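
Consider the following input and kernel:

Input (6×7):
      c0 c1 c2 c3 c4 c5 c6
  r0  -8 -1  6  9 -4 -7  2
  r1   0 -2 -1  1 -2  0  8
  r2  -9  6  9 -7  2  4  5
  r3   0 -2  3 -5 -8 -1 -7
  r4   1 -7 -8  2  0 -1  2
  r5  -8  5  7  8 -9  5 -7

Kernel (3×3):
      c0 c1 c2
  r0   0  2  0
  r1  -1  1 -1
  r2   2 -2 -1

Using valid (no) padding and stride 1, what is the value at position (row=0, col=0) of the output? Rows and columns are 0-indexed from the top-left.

The receptive field on the input at this output position is [-8 -1 6 / 0 -2 -1 / -9 6 9]. Elementwise product with the kernel and sum: -1·2 + 0·-1 + -2·1 + -1·-1 + -9·2 + 6·-2 + 9·-1.

-42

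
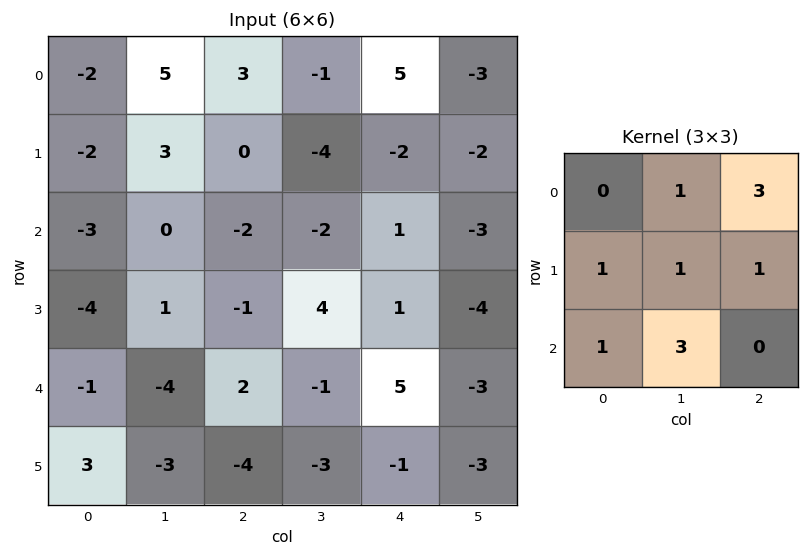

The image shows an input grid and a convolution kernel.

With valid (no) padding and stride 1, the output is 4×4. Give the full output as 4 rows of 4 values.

Output[0,0]: The receptive field on the input at this output position is [-2 5 3 / -2 3 0 / -3 0 -2]. Elementwise product with the kernel and sum: 5·1 + 3·3 + -2·1 + 3·1 + 0·1 + -3·1 + 0·3.
Output[0,1]: The receptive field on the input at this output position is [5 3 -1 / 3 0 -4 / 0 -2 -2]. Elementwise product with the kernel and sum: 3·1 + -1·3 + 3·1 + 0·1 + -4·1 + 0·1 + -2·3.

12 -7 0 -11
-3 -18 -2 -5
-23 -2 4 7
-11 -7 0 -16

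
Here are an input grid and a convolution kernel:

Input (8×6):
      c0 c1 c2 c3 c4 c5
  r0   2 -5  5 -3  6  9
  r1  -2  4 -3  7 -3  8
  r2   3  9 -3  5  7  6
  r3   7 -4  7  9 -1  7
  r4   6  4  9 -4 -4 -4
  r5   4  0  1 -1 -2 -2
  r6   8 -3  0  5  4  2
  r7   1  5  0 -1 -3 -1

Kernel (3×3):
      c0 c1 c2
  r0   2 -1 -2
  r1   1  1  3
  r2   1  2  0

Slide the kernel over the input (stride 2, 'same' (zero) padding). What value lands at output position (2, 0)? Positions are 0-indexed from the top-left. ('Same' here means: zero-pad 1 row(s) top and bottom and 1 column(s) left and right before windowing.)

The receptive field on the zero-padded input at this output position is [0 7 -4 / 0 6 4 / 0 4 0]. Elementwise product with the kernel and sum: 0·2 + 7·-1 + -4·-2 + 0·1 + 6·1 + 4·3 + 0·1 + 4·2.

27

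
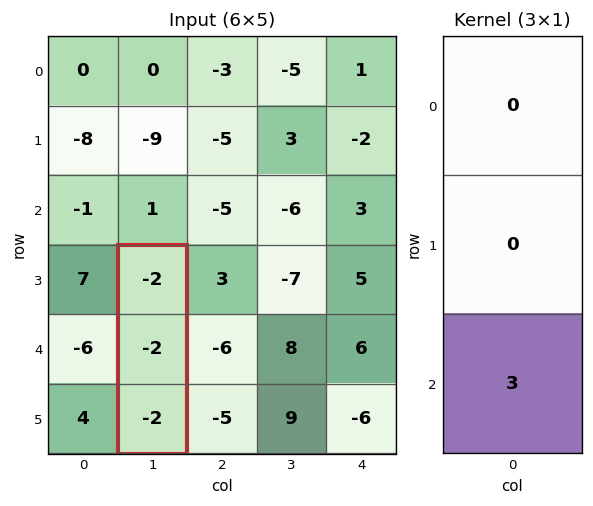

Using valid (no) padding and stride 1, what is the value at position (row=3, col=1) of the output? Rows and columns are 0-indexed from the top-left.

The receptive field on the input at this output position is [-2 / -2 / -2]. Elementwise product with the kernel and sum: -2·3.

-6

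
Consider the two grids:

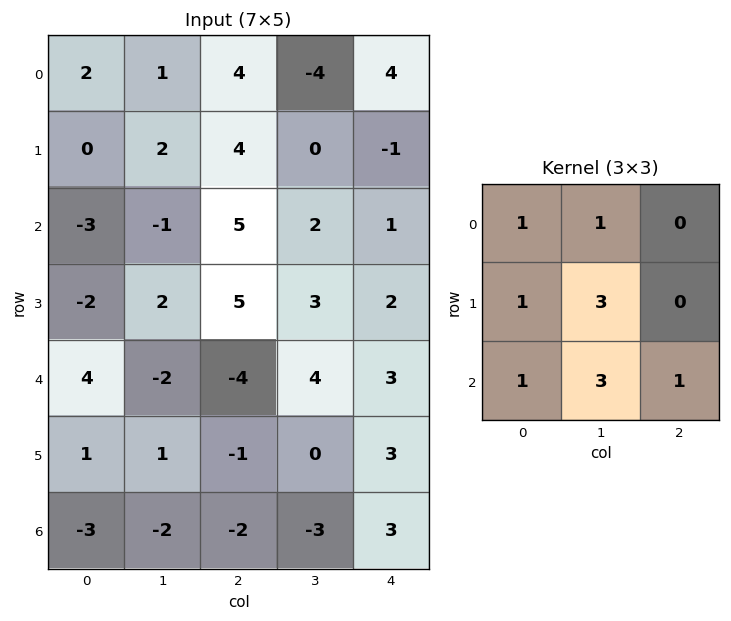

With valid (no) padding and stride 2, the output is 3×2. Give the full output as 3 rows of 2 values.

8 16
-6 32
-5 -9

Output[0,0]: The receptive field on the input at this output position is [2 1 4 / 0 2 4 / -3 -1 5]. Elementwise product with the kernel and sum: 2·1 + 1·1 + 0·1 + 2·3 + -3·1 + -1·3 + 5·1.
Output[0,1]: The receptive field on the input at this output position is [4 -4 4 / 4 0 -1 / 5 2 1]. Elementwise product with the kernel and sum: 4·1 + -4·1 + 4·1 + 0·3 + 5·1 + 2·3 + 1·1.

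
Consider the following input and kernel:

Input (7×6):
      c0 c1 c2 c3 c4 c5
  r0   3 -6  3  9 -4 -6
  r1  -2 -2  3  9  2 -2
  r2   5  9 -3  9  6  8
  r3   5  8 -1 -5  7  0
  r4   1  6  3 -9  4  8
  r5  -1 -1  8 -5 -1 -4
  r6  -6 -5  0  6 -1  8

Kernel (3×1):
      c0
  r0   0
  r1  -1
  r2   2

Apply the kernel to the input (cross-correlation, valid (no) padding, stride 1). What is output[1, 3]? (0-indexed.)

The receptive field on the input at this output position is [9 / 9 / -5]. Elementwise product with the kernel and sum: 9·-1 + -5·2.

-19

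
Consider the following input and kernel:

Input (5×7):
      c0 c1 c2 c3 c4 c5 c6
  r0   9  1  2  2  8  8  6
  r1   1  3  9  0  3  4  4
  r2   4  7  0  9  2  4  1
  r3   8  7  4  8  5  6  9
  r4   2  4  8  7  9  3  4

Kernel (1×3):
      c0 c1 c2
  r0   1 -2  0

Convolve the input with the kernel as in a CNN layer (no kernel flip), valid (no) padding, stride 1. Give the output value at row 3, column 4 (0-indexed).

-7

The receptive field on the input at this output position is [5 6 9]. Elementwise product with the kernel and sum: 5·1 + 6·-2.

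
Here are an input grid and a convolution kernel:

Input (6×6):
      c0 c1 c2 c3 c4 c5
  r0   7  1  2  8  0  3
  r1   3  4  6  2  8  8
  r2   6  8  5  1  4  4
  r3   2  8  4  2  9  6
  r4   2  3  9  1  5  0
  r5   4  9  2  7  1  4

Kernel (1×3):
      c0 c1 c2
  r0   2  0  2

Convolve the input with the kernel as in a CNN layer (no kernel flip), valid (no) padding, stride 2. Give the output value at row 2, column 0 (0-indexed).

22

The receptive field on the input at this output position is [2 3 9]. Elementwise product with the kernel and sum: 2·2 + 9·2.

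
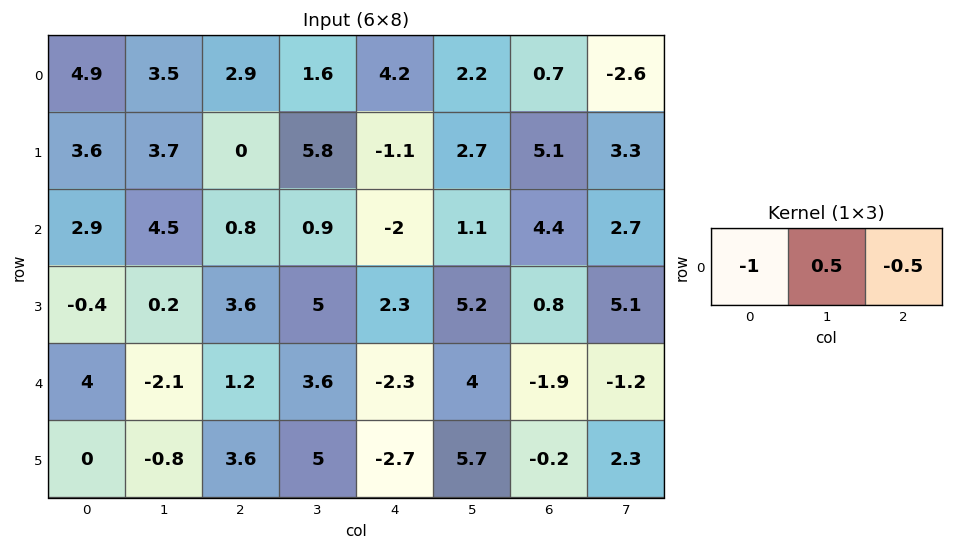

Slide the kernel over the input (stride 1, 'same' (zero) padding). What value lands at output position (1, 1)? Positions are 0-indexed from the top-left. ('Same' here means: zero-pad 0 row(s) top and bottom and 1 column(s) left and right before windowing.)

-1.75

The receptive field on the zero-padded input at this output position is [3.6 3.7 0]. Elementwise product with the kernel and sum: 3.6·-1 + 3.7·0.5 + 0·-0.5.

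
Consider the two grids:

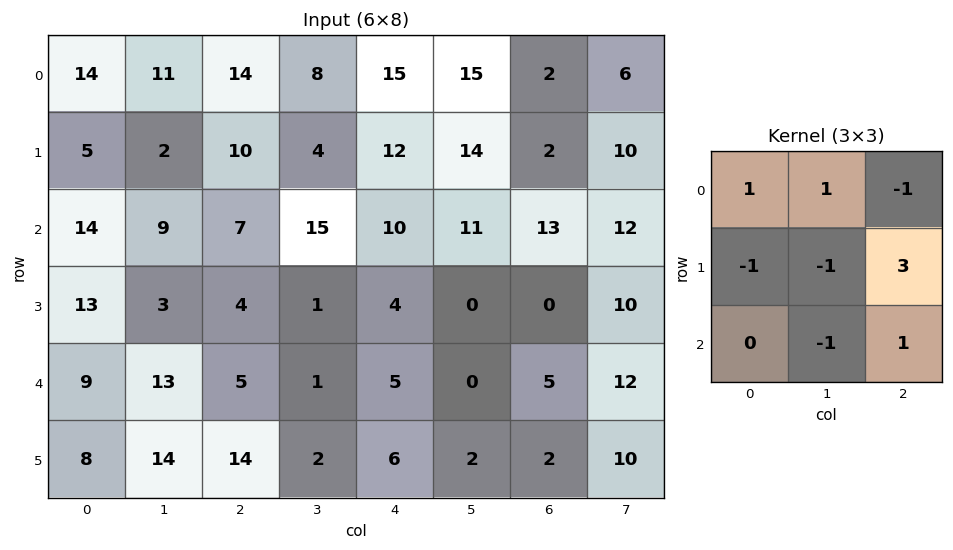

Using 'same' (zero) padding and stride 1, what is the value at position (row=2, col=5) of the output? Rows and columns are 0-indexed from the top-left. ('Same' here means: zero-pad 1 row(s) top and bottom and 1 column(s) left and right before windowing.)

The receptive field on the zero-padded input at this output position is [12 14 2 / 10 11 13 / 4 0 0]. Elementwise product with the kernel and sum: 12·1 + 14·1 + 2·-1 + 10·-1 + 11·-1 + 13·3 + 0·-1 + 0·1.

42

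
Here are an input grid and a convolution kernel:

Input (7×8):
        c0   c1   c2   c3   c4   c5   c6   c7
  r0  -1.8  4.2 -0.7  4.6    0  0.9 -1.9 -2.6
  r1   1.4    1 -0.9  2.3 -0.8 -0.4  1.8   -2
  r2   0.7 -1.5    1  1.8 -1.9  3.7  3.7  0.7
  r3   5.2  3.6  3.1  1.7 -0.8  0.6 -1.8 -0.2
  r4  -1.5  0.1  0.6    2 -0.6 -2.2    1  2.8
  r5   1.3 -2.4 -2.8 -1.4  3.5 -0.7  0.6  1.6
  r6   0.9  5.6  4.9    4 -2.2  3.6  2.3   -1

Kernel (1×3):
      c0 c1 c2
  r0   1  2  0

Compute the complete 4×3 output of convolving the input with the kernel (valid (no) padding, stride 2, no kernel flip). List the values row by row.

6.6 8.5 1.8
-2.3 4.6 5.5
-1.3 4.6 -5
12.1 12.9 5

Output[0,0]: The receptive field on the input at this output position is [-1.8 4.2 -0.7]. Elementwise product with the kernel and sum: -1.8·1 + 4.2·2.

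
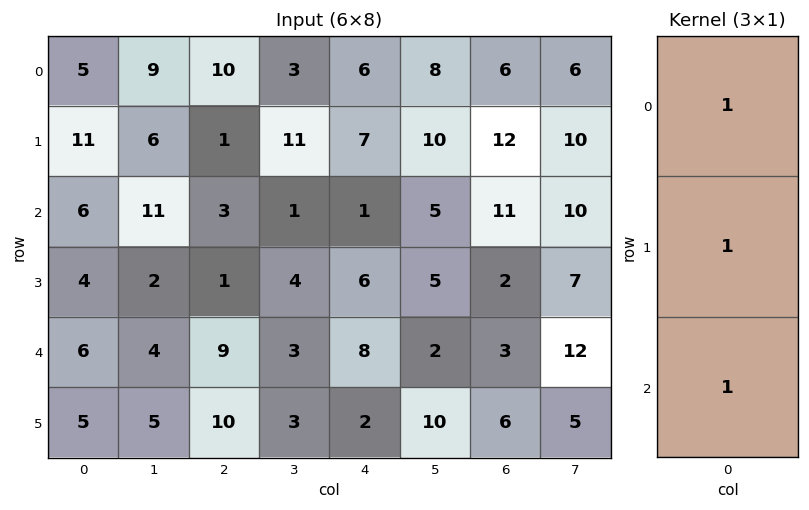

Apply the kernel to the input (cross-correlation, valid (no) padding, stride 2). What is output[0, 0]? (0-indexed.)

The receptive field on the input at this output position is [5 / 11 / 6]. Elementwise product with the kernel and sum: 5·1 + 11·1 + 6·1.

22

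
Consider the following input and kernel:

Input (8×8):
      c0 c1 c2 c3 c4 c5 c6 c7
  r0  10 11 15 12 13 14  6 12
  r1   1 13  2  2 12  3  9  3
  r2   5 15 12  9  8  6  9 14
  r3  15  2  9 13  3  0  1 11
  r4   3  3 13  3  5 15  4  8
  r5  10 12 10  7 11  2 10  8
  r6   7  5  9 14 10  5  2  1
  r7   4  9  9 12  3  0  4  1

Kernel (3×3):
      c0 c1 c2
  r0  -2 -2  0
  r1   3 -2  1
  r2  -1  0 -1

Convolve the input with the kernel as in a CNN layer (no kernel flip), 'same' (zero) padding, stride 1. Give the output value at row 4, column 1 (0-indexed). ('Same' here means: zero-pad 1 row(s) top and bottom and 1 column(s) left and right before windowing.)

The receptive field on the zero-padded input at this output position is [15 2 9 / 3 3 13 / 10 12 10]. Elementwise product with the kernel and sum: 15·-2 + 2·-2 + 3·3 + 3·-2 + 13·1 + 10·-1 + 10·-1.

-38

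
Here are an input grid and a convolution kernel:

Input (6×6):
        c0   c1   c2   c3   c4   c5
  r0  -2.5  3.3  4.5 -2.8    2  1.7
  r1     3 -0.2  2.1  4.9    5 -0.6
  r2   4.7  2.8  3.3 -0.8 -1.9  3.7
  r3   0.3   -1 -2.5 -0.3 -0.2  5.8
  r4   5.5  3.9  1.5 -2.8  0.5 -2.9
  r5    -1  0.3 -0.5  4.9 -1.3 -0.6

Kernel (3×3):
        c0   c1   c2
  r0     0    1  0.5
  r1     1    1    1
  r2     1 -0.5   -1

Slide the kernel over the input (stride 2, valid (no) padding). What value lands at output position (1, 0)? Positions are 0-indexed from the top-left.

3.3

The receptive field on the input at this output position is [4.7 2.8 3.3 / 0.3 -1 -2.5 / 5.5 3.9 1.5]. Elementwise product with the kernel and sum: 2.8·1 + 3.3·0.5 + 0.3·1 + -1·1 + -2.5·1 + 5.5·1 + 3.9·-0.5 + 1.5·-1.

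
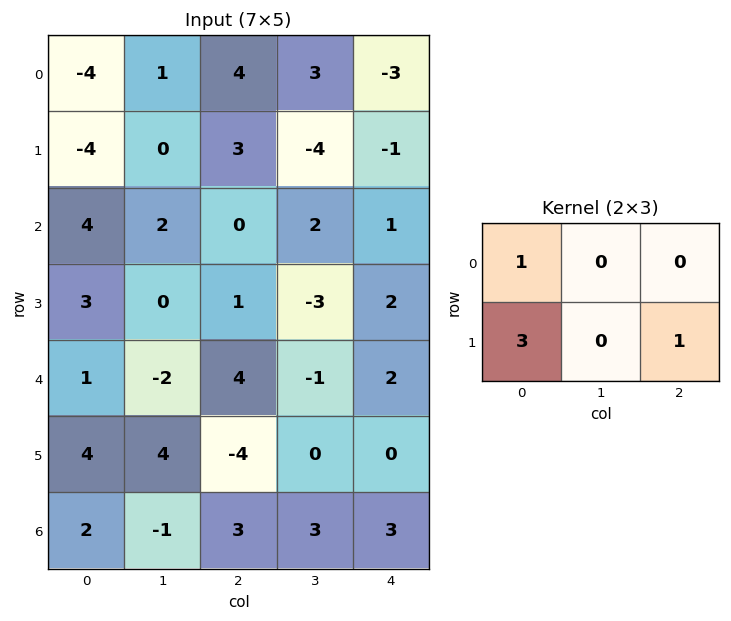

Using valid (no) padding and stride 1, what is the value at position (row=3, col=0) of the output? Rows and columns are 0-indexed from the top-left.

10

The receptive field on the input at this output position is [3 0 1 / 1 -2 4]. Elementwise product with the kernel and sum: 3·1 + 1·3 + 4·1.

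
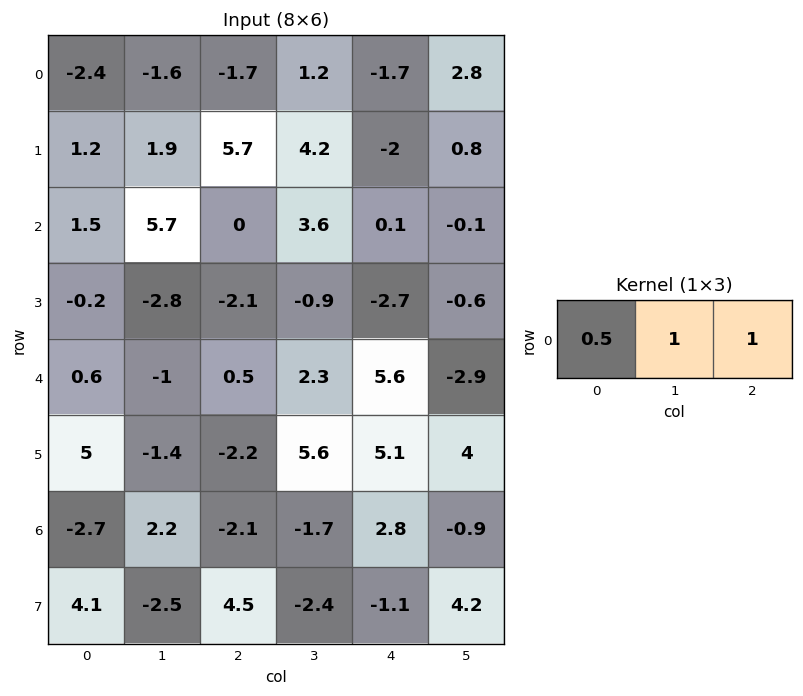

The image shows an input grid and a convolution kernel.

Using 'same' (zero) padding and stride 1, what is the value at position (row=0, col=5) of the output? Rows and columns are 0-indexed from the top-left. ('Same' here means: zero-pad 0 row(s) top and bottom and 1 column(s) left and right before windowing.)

The receptive field on the zero-padded input at this output position is [-1.7 2.8 0]. Elementwise product with the kernel and sum: -1.7·0.5 + 2.8·1 + 0·1.

1.95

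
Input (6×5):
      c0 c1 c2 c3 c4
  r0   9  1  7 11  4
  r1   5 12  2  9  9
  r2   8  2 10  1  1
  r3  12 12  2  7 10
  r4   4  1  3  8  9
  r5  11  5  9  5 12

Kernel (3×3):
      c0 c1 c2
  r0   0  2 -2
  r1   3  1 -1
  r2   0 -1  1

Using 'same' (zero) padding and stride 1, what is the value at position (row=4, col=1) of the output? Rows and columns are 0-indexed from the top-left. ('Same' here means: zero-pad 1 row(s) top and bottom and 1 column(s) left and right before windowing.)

The receptive field on the zero-padded input at this output position is [12 12 2 / 4 1 3 / 11 5 9]. Elementwise product with the kernel and sum: 12·2 + 2·-2 + 4·3 + 1·1 + 3·-1 + 5·-1 + 9·1.

34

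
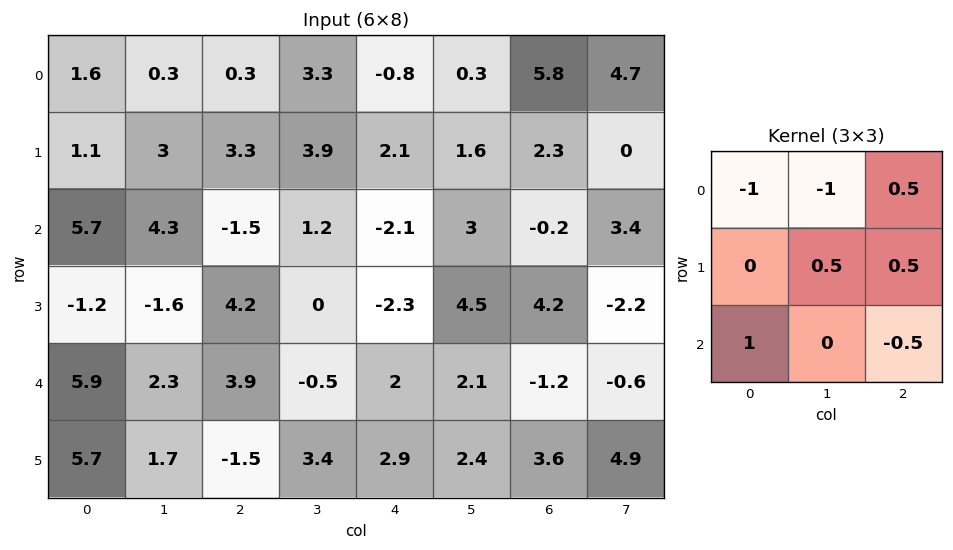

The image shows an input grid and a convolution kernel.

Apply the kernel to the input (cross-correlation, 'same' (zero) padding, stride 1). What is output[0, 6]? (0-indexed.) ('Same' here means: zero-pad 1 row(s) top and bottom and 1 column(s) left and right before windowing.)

6.85

The receptive field on the zero-padded input at this output position is [0 0 0 / 0.3 5.8 4.7 / 1.6 2.3 0]. Elementwise product with the kernel and sum: 0·-1 + 0·-1 + 0·0.5 + 5.8·0.5 + 4.7·0.5 + 1.6·1 + 0·-0.5.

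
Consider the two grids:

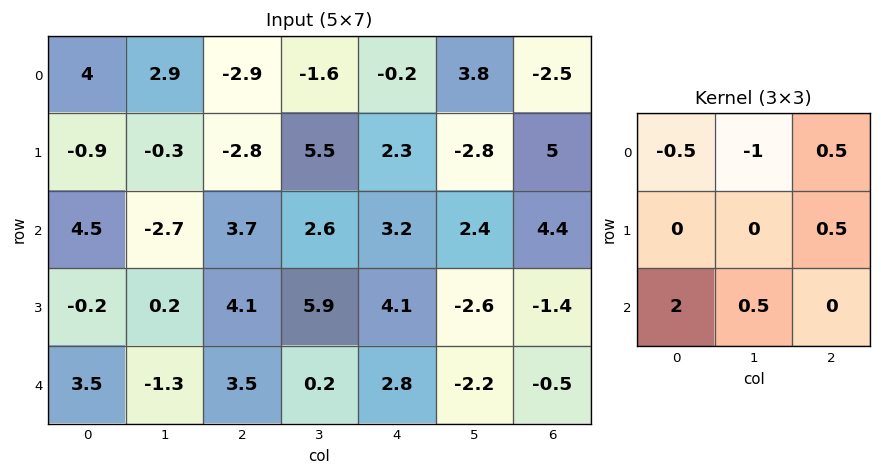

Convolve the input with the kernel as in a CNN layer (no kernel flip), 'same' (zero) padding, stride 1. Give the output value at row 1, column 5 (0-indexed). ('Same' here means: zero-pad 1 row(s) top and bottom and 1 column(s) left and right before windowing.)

5.15

The receptive field on the zero-padded input at this output position is [-0.2 3.8 -2.5 / 2.3 -2.8 5 / 3.2 2.4 4.4]. Elementwise product with the kernel and sum: -0.2·-0.5 + 3.8·-1 + -2.5·0.5 + 5·0.5 + 3.2·2 + 2.4·0.5.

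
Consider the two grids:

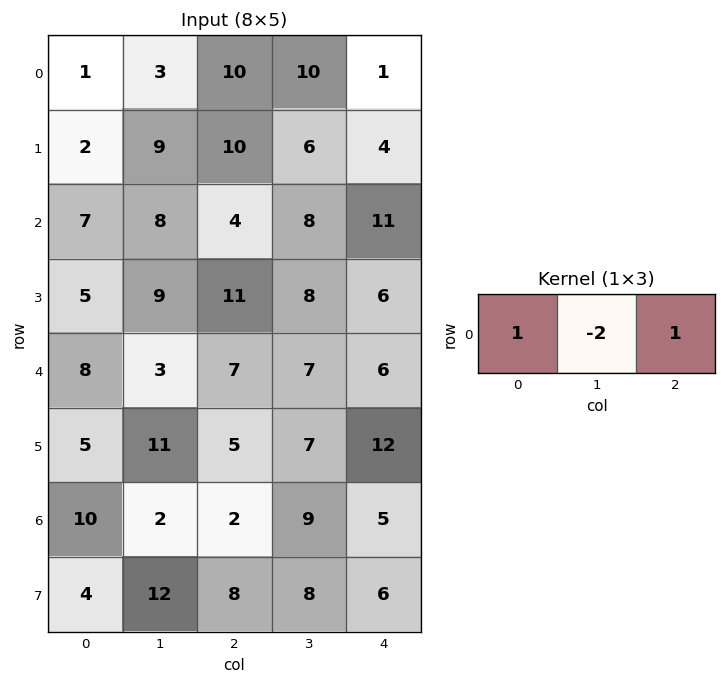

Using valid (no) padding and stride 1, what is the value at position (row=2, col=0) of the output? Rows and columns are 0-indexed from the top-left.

The receptive field on the input at this output position is [7 8 4]. Elementwise product with the kernel and sum: 7·1 + 8·-2 + 4·1.

-5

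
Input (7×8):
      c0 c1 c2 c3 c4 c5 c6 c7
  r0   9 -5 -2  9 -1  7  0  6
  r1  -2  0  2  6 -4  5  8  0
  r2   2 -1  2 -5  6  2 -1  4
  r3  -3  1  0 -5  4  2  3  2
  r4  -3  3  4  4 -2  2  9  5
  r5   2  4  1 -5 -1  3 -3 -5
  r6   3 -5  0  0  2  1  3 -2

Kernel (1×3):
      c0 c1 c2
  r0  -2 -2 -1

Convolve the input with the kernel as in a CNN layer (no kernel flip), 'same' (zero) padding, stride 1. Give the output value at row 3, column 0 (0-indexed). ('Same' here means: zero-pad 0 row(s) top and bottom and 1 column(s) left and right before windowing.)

5

The receptive field on the zero-padded input at this output position is [0 -3 1]. Elementwise product with the kernel and sum: 0·-2 + -3·-2 + 1·-1.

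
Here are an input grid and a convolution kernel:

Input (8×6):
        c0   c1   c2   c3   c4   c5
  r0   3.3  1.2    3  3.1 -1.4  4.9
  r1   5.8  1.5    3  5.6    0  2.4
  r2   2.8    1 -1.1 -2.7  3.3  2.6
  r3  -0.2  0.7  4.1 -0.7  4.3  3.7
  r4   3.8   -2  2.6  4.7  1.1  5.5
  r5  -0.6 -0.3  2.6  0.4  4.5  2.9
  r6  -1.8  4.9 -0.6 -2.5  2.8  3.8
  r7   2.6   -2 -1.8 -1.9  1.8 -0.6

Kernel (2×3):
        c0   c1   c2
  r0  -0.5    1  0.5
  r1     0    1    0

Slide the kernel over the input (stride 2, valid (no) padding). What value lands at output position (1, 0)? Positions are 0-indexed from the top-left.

-0.25

The receptive field on the input at this output position is [2.8 1 -1.1 / -0.2 0.7 4.1]. Elementwise product with the kernel and sum: 2.8·-0.5 + 1·1 + -1.1·0.5 + 0.7·1.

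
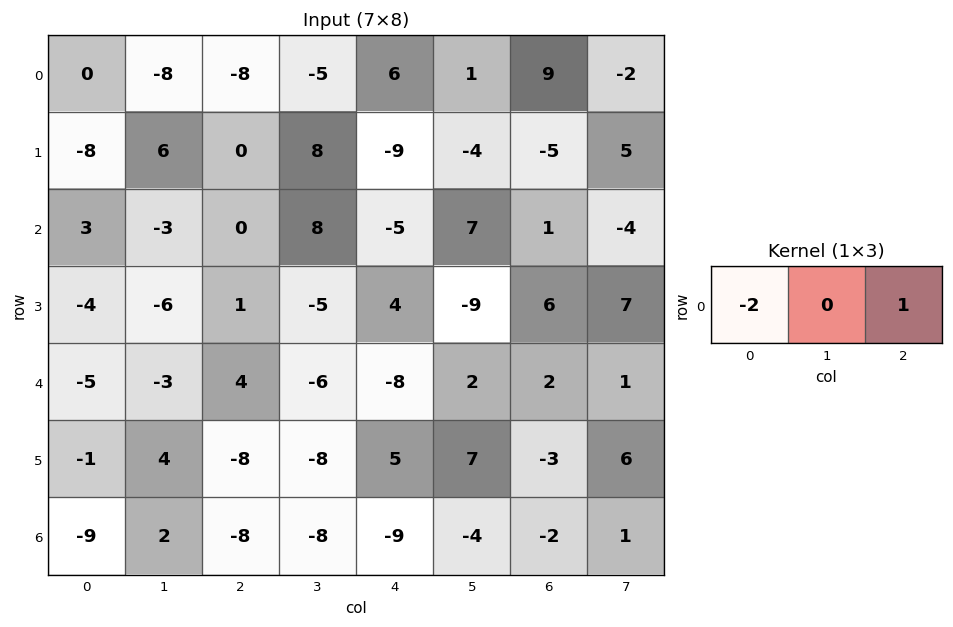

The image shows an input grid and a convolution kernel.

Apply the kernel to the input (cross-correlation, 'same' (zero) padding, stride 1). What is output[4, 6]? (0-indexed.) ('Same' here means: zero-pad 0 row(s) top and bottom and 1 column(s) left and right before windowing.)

The receptive field on the zero-padded input at this output position is [2 2 1]. Elementwise product with the kernel and sum: 2·-2 + 1·1.

-3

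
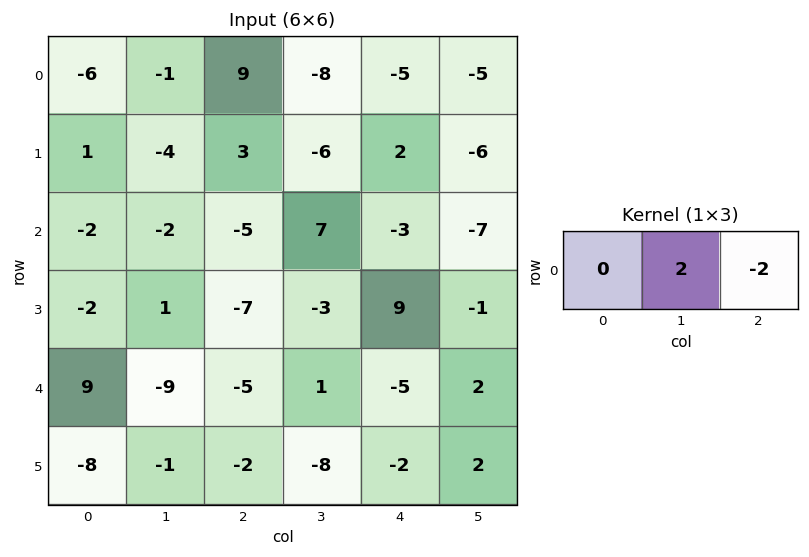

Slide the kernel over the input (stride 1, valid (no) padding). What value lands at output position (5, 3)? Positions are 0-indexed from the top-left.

The receptive field on the input at this output position is [-8 -2 2]. Elementwise product with the kernel and sum: -2·2 + 2·-2.

-8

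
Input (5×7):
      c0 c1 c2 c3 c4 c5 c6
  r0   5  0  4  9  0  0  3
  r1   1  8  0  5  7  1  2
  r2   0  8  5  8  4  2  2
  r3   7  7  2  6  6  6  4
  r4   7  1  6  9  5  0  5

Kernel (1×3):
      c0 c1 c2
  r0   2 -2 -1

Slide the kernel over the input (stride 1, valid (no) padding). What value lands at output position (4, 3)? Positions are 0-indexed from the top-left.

8

The receptive field on the input at this output position is [9 5 0]. Elementwise product with the kernel and sum: 9·2 + 5·-2 + 0·-1.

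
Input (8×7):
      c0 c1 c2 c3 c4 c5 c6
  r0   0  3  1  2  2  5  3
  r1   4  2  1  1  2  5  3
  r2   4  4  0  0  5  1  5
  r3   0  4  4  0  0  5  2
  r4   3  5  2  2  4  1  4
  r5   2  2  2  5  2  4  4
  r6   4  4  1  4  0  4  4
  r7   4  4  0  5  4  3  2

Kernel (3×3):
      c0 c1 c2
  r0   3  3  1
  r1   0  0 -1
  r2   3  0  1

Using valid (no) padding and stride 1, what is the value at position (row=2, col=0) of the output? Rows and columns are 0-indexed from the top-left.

31

The receptive field on the input at this output position is [4 4 0 / 0 4 4 / 3 5 2]. Elementwise product with the kernel and sum: 4·3 + 4·3 + 0·1 + 4·-1 + 3·3 + 2·1.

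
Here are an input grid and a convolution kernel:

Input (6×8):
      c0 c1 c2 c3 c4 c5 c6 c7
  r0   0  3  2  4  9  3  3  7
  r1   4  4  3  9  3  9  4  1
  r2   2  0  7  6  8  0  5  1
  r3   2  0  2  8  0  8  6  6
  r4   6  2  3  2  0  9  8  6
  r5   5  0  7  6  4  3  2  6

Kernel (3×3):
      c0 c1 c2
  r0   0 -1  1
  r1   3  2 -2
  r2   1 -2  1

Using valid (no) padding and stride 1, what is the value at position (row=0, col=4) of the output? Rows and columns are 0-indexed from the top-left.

32

The receptive field on the input at this output position is [9 3 3 / 3 9 4 / 8 0 5]. Elementwise product with the kernel and sum: 3·-1 + 3·1 + 3·3 + 9·2 + 4·-2 + 8·1 + 0·-2 + 5·1.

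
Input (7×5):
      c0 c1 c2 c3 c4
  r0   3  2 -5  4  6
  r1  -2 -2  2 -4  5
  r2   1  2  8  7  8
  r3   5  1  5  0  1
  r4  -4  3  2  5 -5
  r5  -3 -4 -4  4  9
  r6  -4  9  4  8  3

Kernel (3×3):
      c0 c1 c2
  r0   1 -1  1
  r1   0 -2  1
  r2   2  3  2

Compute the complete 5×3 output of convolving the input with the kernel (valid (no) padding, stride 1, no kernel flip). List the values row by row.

Output[0,0]: The receptive field on the input at this output position is [3 2 -5 / -2 -2 2 / 1 2 8]. Elementwise product with the kernel and sum: 3·1 + 2·-1 + -5·1 + -2·-2 + 2·1 + 1·2 + 2·3 + 8·2.
Output[0,1]: The receptive field on the input at this output position is [2 -5 4 / -2 2 -4 / 2 8 7]. Elementwise product with the kernel and sum: 2·1 + -5·-1 + 4·1 + 2·-2 + -4·1 + 2·2 + 8·3 + 7·2.

26 45 63
29 0 17
15 13 19
-21 -15 13
26 64 31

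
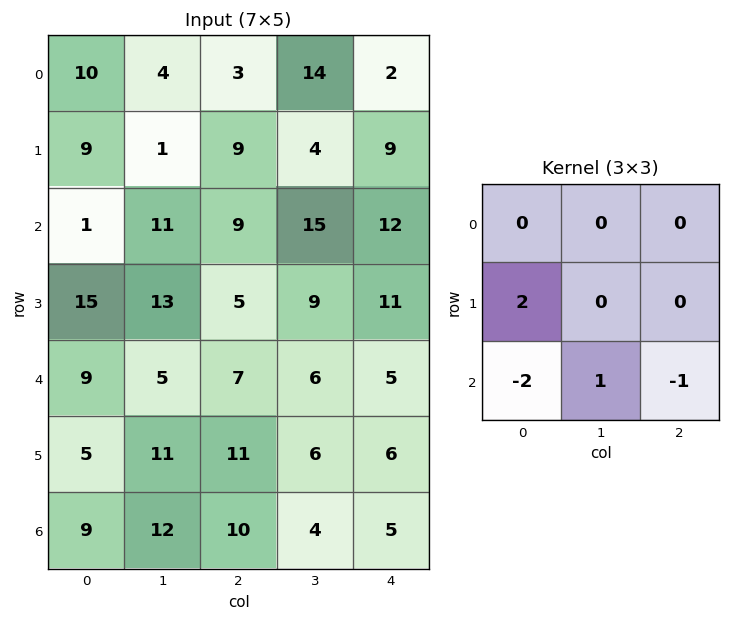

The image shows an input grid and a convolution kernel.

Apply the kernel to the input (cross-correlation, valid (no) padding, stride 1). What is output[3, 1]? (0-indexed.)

The receptive field on the input at this output position is [13 5 9 / 5 7 6 / 11 11 6]. Elementwise product with the kernel and sum: 5·2 + 11·-2 + 11·1 + 6·-1.

-7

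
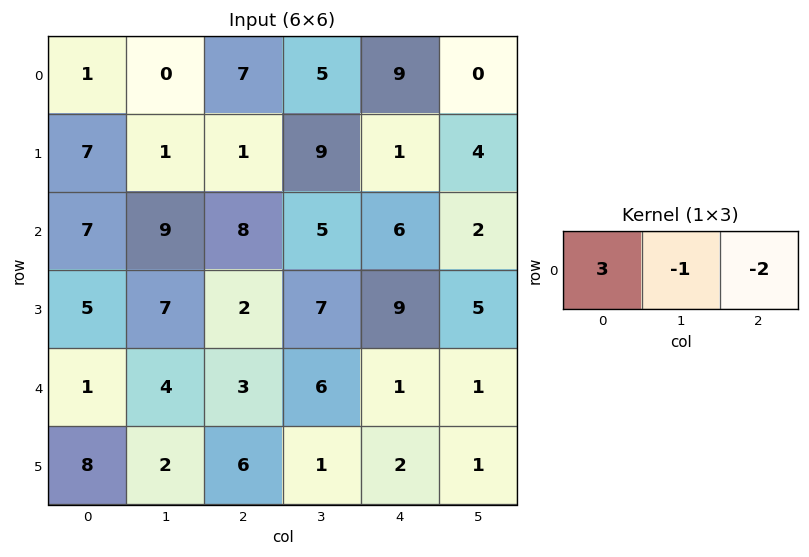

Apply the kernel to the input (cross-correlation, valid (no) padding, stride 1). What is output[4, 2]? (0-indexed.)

1

The receptive field on the input at this output position is [3 6 1]. Elementwise product with the kernel and sum: 3·3 + 6·-1 + 1·-2.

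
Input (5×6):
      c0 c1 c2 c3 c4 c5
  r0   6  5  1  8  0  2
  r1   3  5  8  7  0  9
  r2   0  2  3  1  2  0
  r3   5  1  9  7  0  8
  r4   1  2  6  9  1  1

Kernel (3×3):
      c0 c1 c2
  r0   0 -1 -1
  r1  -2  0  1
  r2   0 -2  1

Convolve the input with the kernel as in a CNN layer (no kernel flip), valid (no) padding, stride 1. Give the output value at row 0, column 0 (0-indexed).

-5

The receptive field on the input at this output position is [6 5 1 / 3 5 8 / 0 2 3]. Elementwise product with the kernel and sum: 5·-1 + 1·-1 + 3·-2 + 8·1 + 2·-2 + 3·1.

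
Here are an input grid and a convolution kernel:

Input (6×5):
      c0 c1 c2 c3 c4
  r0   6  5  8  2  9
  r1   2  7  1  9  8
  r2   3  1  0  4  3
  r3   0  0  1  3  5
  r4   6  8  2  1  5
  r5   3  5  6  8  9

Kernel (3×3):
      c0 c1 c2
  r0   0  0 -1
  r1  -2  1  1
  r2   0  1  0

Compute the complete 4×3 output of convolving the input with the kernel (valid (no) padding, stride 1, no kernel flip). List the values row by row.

-3 -6 10
-6 -6 2
9 2 4
2 -10 5

Output[0,0]: The receptive field on the input at this output position is [6 5 8 / 2 7 1 / 3 1 0]. Elementwise product with the kernel and sum: 8·-1 + 2·-2 + 7·1 + 1·1 + 1·1.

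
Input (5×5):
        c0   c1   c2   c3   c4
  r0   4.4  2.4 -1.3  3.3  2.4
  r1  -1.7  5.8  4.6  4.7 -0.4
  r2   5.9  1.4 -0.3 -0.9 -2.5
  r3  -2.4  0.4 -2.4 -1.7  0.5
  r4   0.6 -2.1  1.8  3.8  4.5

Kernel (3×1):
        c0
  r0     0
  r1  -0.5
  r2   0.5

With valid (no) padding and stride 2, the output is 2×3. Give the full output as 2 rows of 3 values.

3.8 -2.45 -1.05
1.5 2.1 2

Output[0,0]: The receptive field on the input at this output position is [4.4 / -1.7 / 5.9]. Elementwise product with the kernel and sum: -1.7·-0.5 + 5.9·0.5.
Output[0,1]: The receptive field on the input at this output position is [-1.3 / 4.6 / -0.3]. Elementwise product with the kernel and sum: 4.6·-0.5 + -0.3·0.5.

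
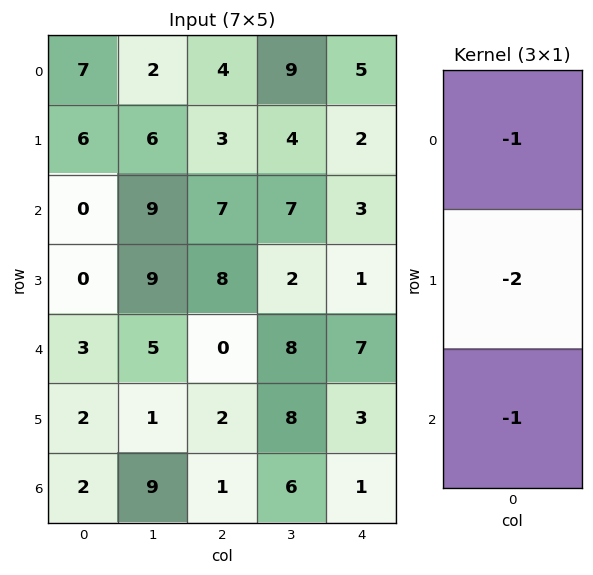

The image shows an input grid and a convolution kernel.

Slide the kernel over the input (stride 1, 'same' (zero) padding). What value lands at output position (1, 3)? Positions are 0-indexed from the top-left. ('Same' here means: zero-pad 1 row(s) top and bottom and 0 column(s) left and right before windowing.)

The receptive field on the zero-padded input at this output position is [9 / 4 / 7]. Elementwise product with the kernel and sum: 9·-1 + 4·-2 + 7·-1.

-24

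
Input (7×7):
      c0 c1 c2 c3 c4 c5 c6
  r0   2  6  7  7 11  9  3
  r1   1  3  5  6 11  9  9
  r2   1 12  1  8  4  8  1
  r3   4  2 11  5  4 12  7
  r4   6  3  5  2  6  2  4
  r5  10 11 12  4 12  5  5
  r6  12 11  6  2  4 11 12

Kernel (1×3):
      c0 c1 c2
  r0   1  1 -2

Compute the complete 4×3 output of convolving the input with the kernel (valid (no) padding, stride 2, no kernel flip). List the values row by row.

-6 -8 14
11 1 10
-1 -5 0
11 0 -9

Output[0,0]: The receptive field on the input at this output position is [2 6 7]. Elementwise product with the kernel and sum: 2·1 + 6·1 + 7·-2.
Output[0,1]: The receptive field on the input at this output position is [7 7 11]. Elementwise product with the kernel and sum: 7·1 + 7·1 + 11·-2.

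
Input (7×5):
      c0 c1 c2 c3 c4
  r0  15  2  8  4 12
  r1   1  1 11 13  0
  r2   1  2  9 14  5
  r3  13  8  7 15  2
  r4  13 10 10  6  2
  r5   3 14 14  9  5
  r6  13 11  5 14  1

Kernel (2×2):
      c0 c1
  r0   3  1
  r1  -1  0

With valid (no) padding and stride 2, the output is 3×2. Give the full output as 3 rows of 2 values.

46 17
-8 34
46 22

Output[0,0]: The receptive field on the input at this output position is [15 2 / 1 1]. Elementwise product with the kernel and sum: 15·3 + 2·1 + 1·-1.
Output[0,1]: The receptive field on the input at this output position is [8 4 / 11 13]. Elementwise product with the kernel and sum: 8·3 + 4·1 + 11·-1.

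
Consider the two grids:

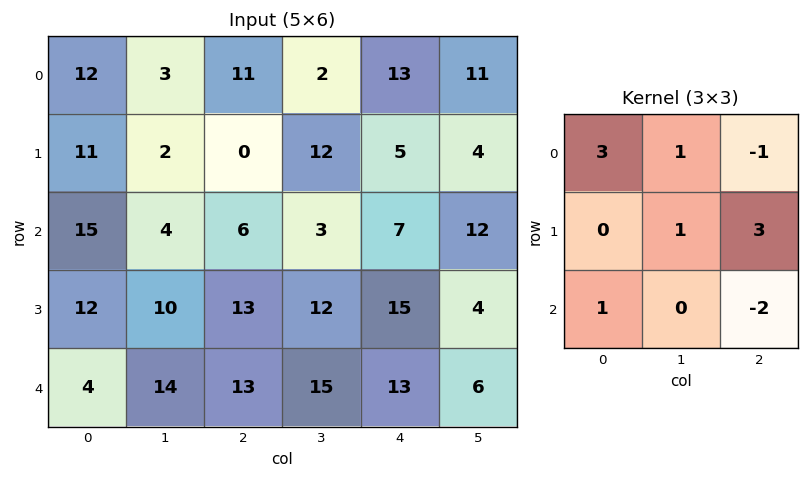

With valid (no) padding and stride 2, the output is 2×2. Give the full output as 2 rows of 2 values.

Output[0,0]: The receptive field on the input at this output position is [12 3 11 / 11 2 0 / 15 4 6]. Elementwise product with the kernel and sum: 12·3 + 3·1 + 11·-1 + 2·1 + 0·3 + 15·1 + 6·-2.

33 41
70 58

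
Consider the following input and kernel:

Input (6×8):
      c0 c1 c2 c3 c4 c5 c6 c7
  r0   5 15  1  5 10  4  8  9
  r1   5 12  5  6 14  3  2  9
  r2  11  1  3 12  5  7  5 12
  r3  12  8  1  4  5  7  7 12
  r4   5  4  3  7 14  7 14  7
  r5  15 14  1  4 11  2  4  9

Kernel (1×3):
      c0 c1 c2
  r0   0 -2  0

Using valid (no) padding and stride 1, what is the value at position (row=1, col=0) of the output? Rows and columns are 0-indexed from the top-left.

-24

The receptive field on the input at this output position is [5 12 5]. Elementwise product with the kernel and sum: 12·-2.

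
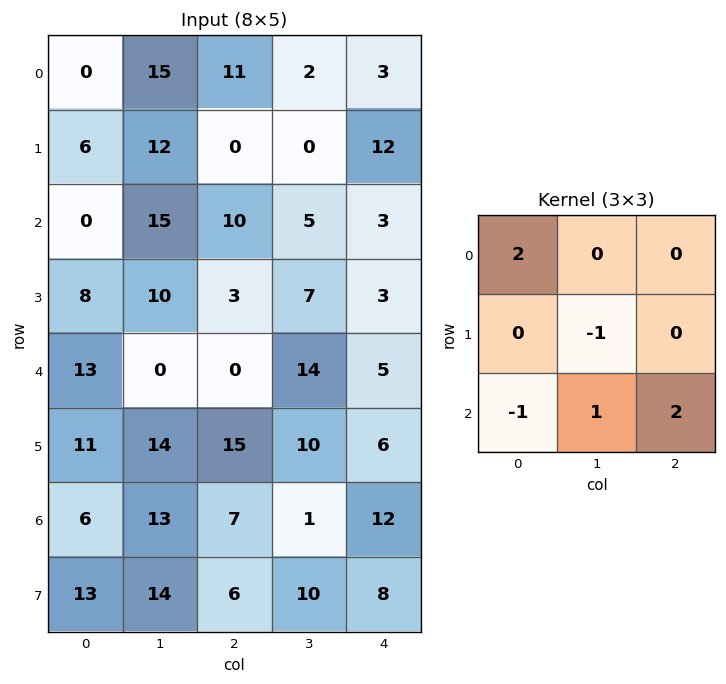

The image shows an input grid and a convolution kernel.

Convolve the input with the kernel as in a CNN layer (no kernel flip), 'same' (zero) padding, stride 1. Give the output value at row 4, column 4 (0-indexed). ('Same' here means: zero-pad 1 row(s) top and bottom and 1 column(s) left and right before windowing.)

The receptive field on the zero-padded input at this output position is [7 3 0 / 14 5 0 / 10 6 0]. Elementwise product with the kernel and sum: 7·2 + 5·-1 + 10·-1 + 6·1 + 0·2.

5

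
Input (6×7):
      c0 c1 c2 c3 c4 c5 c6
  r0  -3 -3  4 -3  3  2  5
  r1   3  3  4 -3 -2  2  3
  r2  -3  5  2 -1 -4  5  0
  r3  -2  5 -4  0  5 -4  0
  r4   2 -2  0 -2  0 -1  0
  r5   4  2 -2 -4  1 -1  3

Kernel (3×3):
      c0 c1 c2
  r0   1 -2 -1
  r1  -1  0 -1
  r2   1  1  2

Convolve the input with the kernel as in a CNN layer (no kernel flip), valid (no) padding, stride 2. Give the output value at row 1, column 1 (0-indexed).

The receptive field on the input at this output position is [2 -1 -4 / -4 0 5 / 0 -2 0]. Elementwise product with the kernel and sum: 2·1 + -1·-2 + -4·-1 + -4·-1 + 5·-1 + 0·1 + -2·1 + 0·2.

5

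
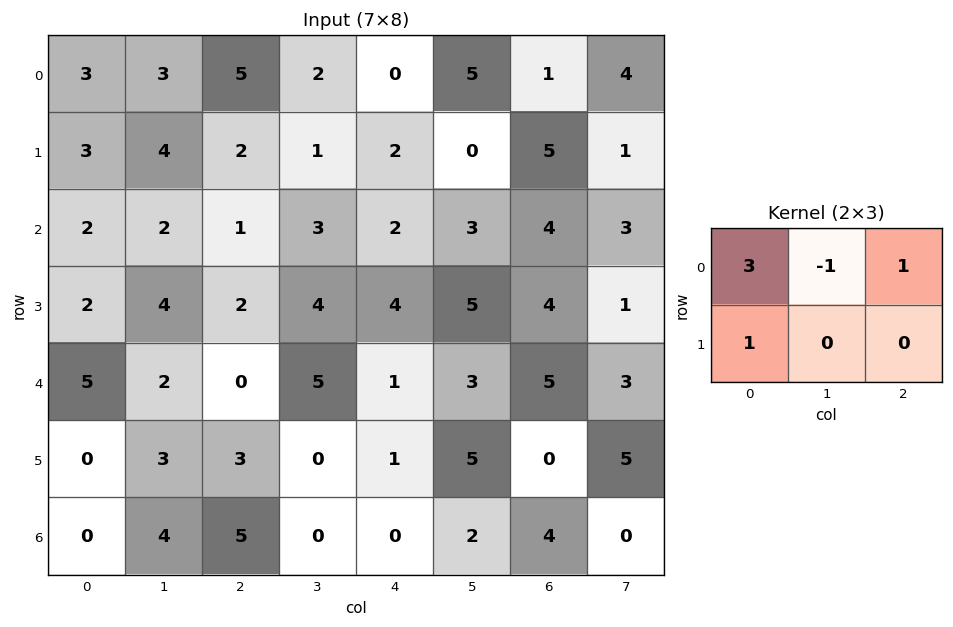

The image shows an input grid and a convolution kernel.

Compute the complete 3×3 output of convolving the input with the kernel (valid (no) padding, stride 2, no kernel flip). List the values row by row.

14 15 -2
7 4 11
13 -1 6

Output[0,0]: The receptive field on the input at this output position is [3 3 5 / 3 4 2]. Elementwise product with the kernel and sum: 3·3 + 3·-1 + 5·1 + 3·1.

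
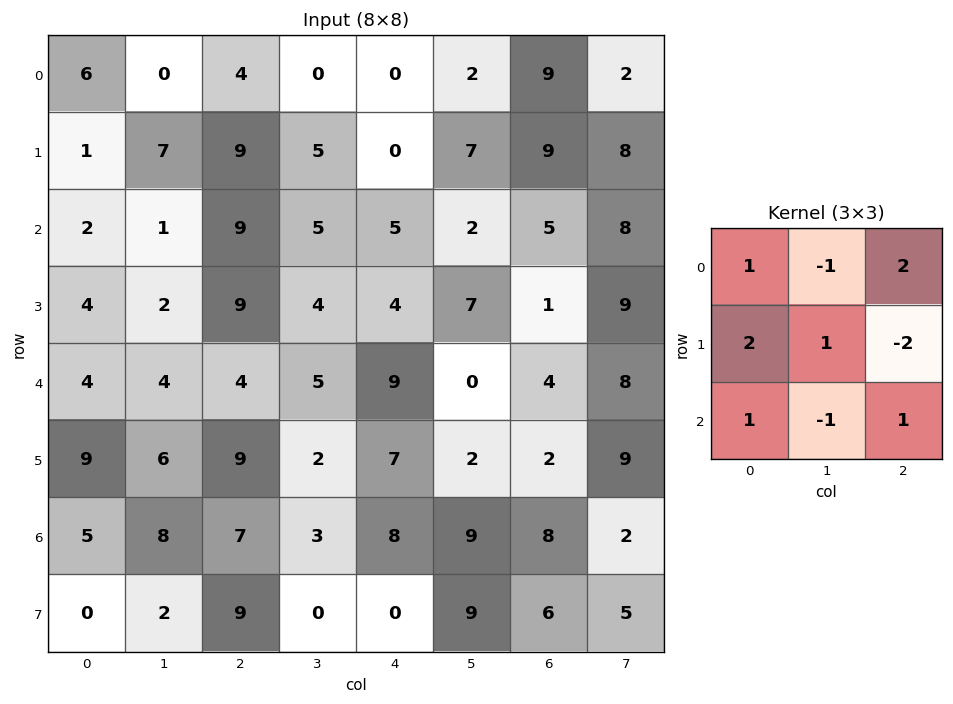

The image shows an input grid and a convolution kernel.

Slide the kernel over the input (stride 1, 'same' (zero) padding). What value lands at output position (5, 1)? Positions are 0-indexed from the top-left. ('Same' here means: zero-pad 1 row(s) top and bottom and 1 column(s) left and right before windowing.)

The receptive field on the zero-padded input at this output position is [4 4 4 / 9 6 9 / 5 8 7]. Elementwise product with the kernel and sum: 4·1 + 4·-1 + 4·2 + 9·2 + 6·1 + 9·-2 + 5·1 + 8·-1 + 7·1.

18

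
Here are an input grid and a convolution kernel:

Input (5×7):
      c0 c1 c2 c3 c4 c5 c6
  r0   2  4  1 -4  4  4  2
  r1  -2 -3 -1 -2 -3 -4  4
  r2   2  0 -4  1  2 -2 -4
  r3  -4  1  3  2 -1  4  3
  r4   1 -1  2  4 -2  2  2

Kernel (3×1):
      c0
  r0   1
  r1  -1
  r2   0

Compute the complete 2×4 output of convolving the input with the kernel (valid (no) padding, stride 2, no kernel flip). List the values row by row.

Output[0,0]: The receptive field on the input at this output position is [2 / -2 / 2]. Elementwise product with the kernel and sum: 2·1 + -2·-1.
Output[0,1]: The receptive field on the input at this output position is [1 / -1 / -4]. Elementwise product with the kernel and sum: 1·1 + -1·-1.

4 2 7 -2
6 -7 3 -7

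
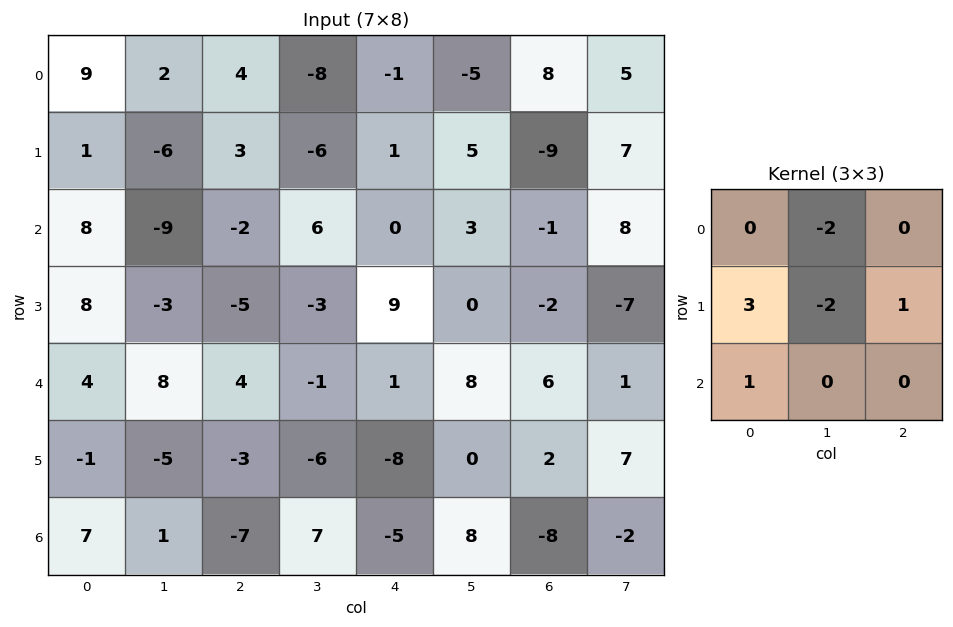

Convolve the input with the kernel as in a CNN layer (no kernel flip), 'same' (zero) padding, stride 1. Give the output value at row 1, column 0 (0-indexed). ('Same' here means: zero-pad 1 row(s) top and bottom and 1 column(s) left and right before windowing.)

The receptive field on the zero-padded input at this output position is [0 9 2 / 0 1 -6 / 0 8 -9]. Elementwise product with the kernel and sum: 9·-2 + 0·3 + 1·-2 + -6·1 + 0·1.

-26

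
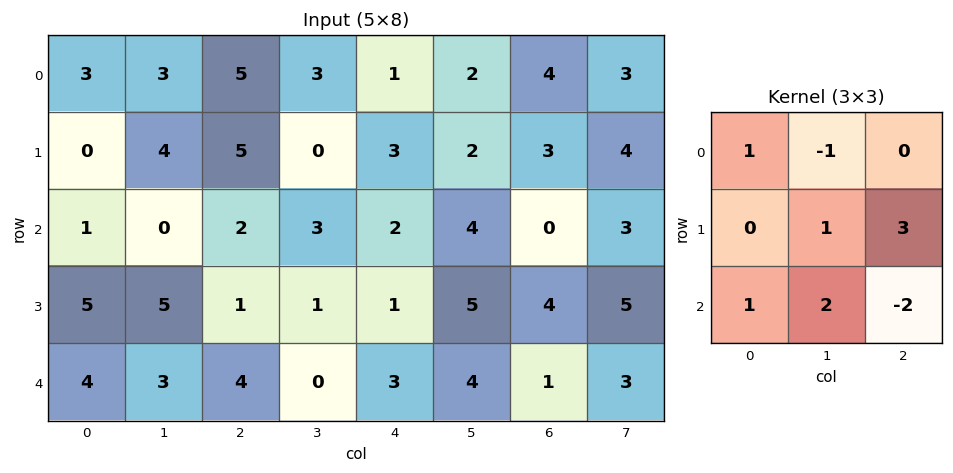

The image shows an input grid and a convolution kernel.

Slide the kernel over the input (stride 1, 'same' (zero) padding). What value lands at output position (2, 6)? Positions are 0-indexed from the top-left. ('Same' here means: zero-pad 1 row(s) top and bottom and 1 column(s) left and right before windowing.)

The receptive field on the zero-padded input at this output position is [2 3 4 / 4 0 3 / 5 4 5]. Elementwise product with the kernel and sum: 2·1 + 3·-1 + 0·1 + 3·3 + 5·1 + 4·2 + 5·-2.

11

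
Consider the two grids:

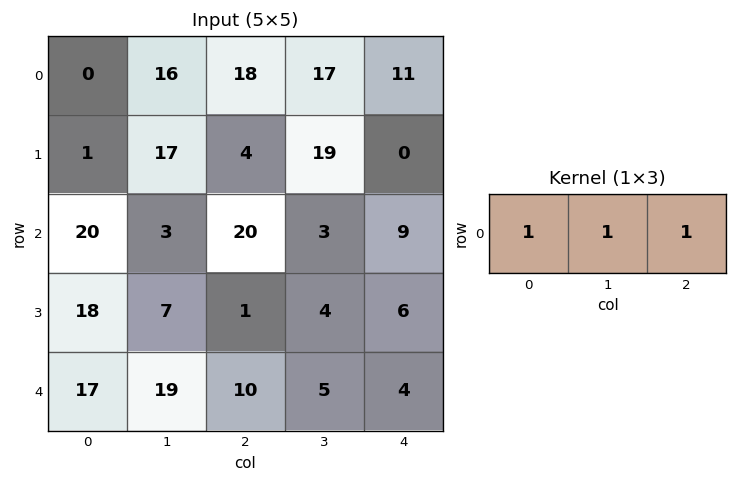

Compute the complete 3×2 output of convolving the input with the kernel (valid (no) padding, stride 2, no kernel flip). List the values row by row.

34 46
43 32
46 19

Output[0,0]: The receptive field on the input at this output position is [0 16 18]. Elementwise product with the kernel and sum: 0·1 + 16·1 + 18·1.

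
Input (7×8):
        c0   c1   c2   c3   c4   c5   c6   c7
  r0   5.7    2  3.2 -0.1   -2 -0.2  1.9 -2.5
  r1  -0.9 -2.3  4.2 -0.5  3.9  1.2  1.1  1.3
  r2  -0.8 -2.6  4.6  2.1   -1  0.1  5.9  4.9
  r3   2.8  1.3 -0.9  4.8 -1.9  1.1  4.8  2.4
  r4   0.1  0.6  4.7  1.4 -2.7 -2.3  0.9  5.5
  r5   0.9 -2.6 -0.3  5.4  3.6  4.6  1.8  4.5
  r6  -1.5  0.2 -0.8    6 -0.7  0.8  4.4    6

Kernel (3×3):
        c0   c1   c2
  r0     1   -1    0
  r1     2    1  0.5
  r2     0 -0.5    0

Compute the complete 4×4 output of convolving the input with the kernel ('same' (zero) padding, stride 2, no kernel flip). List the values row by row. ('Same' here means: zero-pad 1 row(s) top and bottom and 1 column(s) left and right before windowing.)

Output[0,0]: The receptive field on the zero-padded input at this output position is [0 0 0 / 0 5.7 2 / 0 -0.9 -2.3]. Elementwise product with the kernel and sum: 0·1 + 0·-1 + 0·2 + 5.7·1 + 2·0.5 + -0.9·-0.5.

7.15 5.05 -4.25 -0.3
-2.6 -5.6 -0.2 6.25
-2.85 8.95 3.85 -5.55
-2.3 0.3 13.5 11.8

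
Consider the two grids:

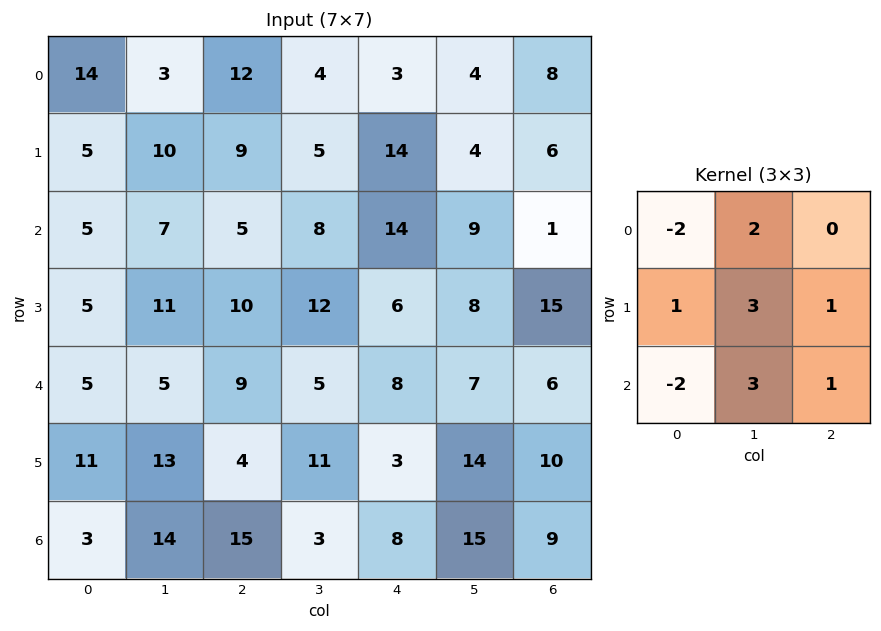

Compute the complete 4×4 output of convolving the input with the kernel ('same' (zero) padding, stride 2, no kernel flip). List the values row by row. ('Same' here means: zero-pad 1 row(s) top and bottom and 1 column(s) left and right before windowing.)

70 55 53 38
58 48 79 45
76 32 25 41
45 44 26 34

Output[0,0]: The receptive field on the zero-padded input at this output position is [0 0 0 / 0 14 3 / 0 5 10]. Elementwise product with the kernel and sum: 0·-2 + 0·2 + 0·1 + 14·3 + 3·1 + 0·-2 + 5·3 + 10·1.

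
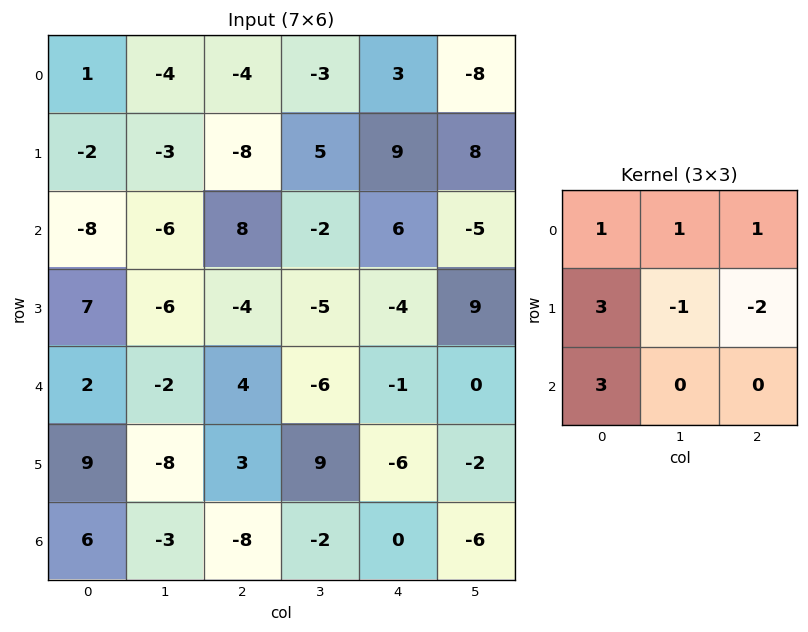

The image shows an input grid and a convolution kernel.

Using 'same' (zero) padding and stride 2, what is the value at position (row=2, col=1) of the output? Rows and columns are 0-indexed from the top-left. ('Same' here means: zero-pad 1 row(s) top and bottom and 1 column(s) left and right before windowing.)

The receptive field on the zero-padded input at this output position is [-6 -4 -5 / -2 4 -6 / -8 3 9]. Elementwise product with the kernel and sum: -6·1 + -4·1 + -5·1 + -2·3 + 4·-1 + -6·-2 + -8·3.

-37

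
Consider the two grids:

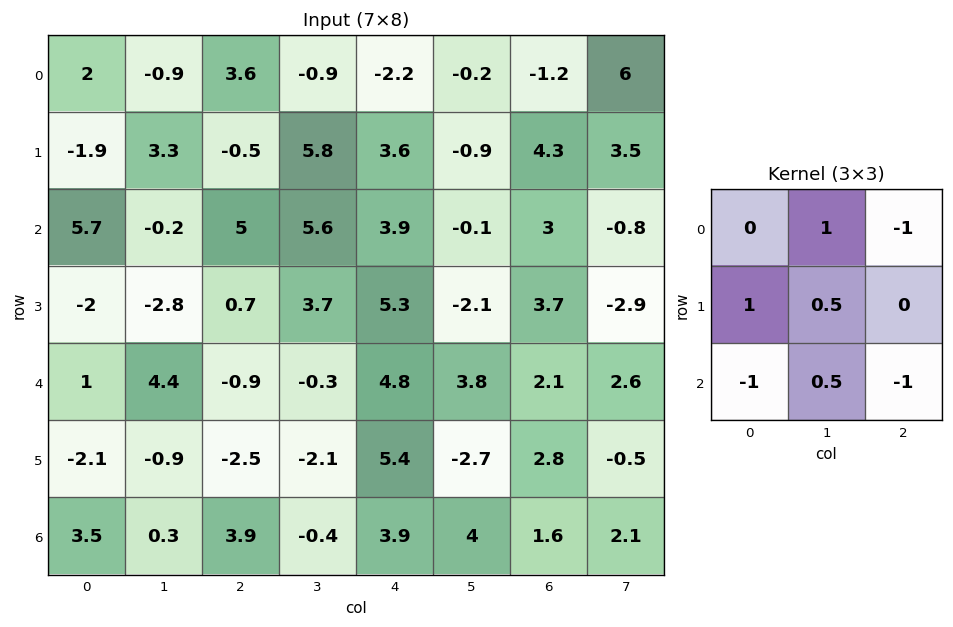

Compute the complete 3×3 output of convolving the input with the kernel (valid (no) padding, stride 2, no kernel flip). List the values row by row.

-15.55 -2.4 -2.8
-6.5 0.2 -3.85
-4.5 -16.65 2.25

Output[0,0]: The receptive field on the input at this output position is [2 -0.9 3.6 / -1.9 3.3 -0.5 / 5.7 -0.2 5]. Elementwise product with the kernel and sum: -0.9·1 + 3.6·-1 + -1.9·1 + 3.3·0.5 + 5.7·-1 + -0.2·0.5 + 5·-1.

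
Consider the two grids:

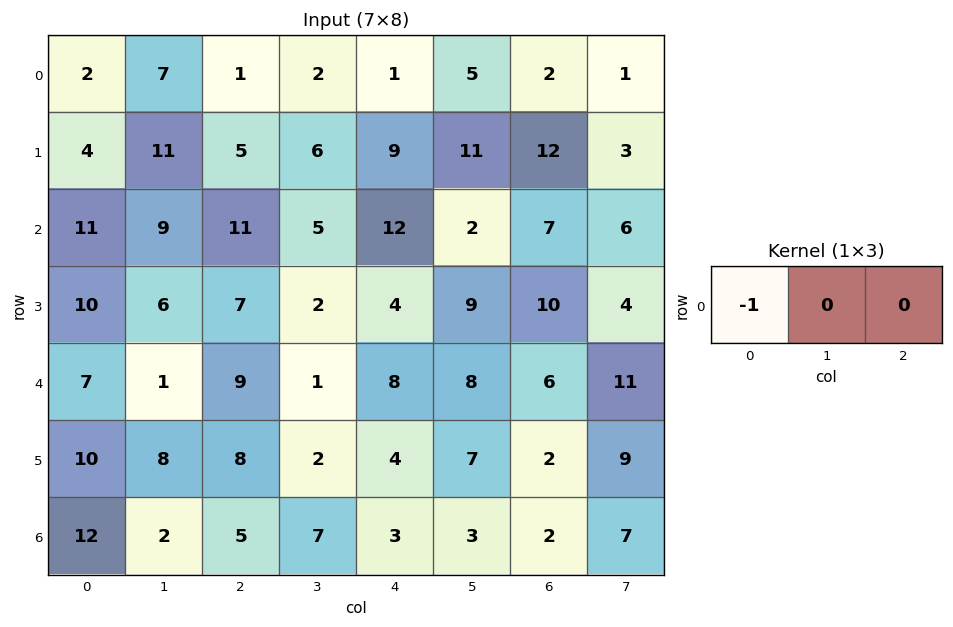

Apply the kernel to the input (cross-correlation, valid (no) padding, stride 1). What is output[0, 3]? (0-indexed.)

The receptive field on the input at this output position is [2 1 5]. Elementwise product with the kernel and sum: 2·-1.

-2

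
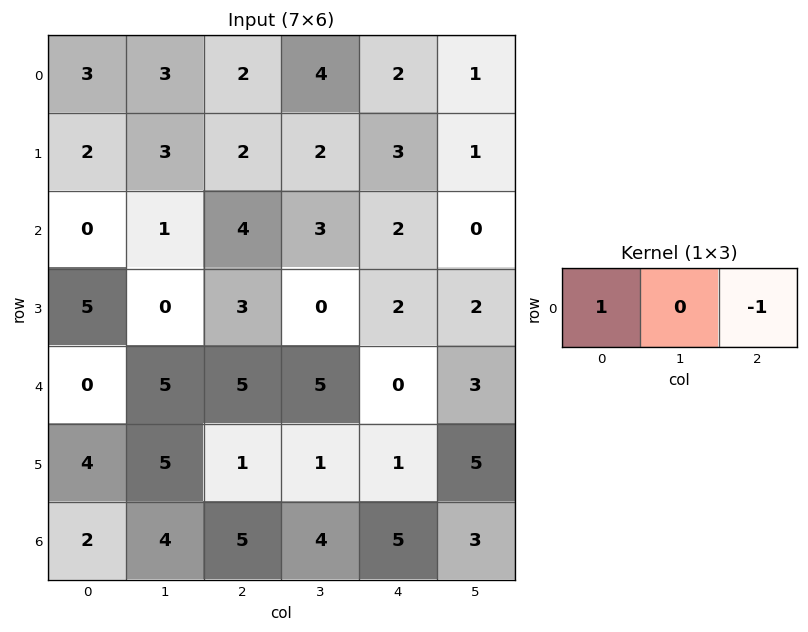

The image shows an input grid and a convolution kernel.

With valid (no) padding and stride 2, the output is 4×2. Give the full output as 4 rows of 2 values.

1 0
-4 2
-5 5
-3 0

Output[0,0]: The receptive field on the input at this output position is [3 3 2]. Elementwise product with the kernel and sum: 3·1 + 2·-1.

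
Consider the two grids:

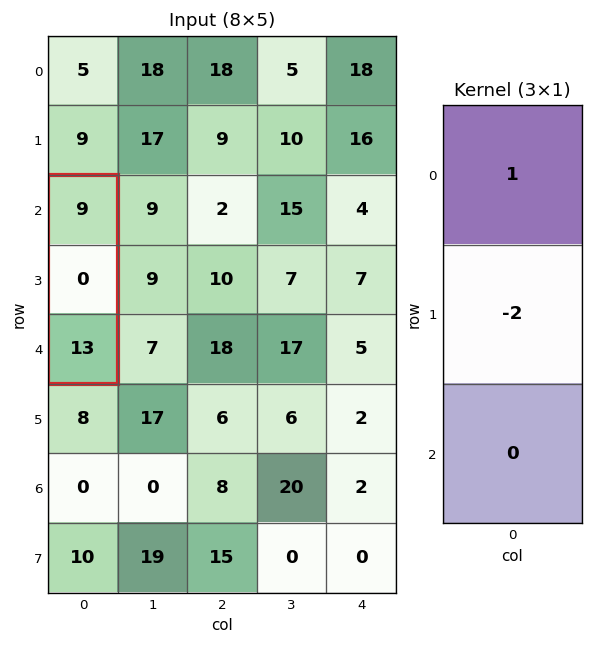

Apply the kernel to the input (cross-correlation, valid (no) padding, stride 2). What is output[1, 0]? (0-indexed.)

9

The receptive field on the input at this output position is [9 / 0 / 13]. Elementwise product with the kernel and sum: 9·1 + 0·-2.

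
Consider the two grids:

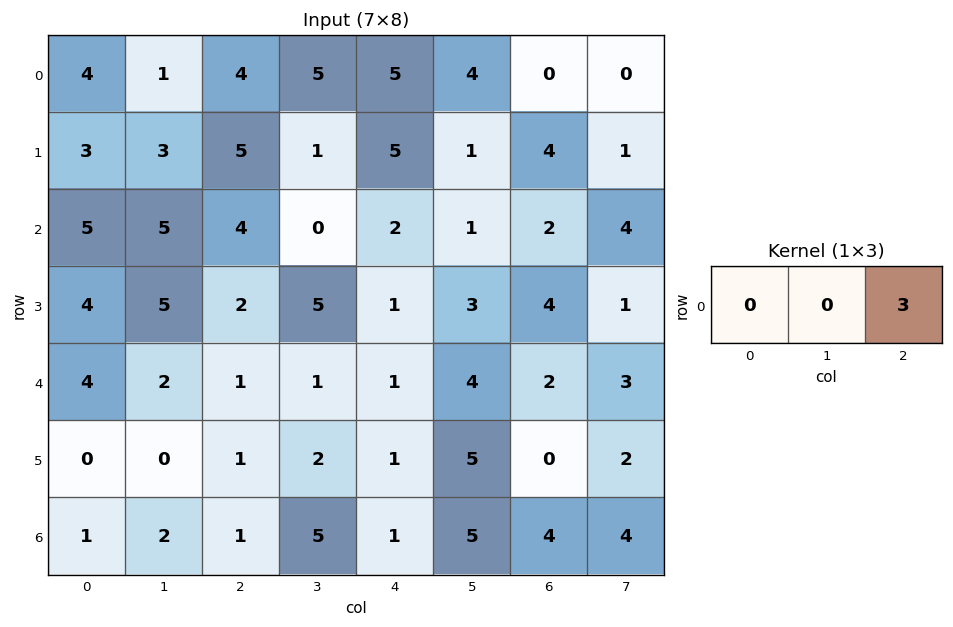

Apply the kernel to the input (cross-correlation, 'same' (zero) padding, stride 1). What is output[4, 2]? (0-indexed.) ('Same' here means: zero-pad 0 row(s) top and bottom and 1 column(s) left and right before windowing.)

The receptive field on the zero-padded input at this output position is [2 1 1]. Elementwise product with the kernel and sum: 1·3.

3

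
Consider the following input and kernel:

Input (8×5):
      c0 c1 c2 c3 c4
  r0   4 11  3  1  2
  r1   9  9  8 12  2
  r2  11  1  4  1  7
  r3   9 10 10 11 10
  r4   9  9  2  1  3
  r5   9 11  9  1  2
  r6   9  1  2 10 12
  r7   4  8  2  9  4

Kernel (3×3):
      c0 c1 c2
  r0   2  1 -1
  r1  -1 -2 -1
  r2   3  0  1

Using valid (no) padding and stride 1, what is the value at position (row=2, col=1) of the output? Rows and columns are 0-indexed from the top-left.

The receptive field on the input at this output position is [1 4 1 / 10 10 11 / 9 2 1]. Elementwise product with the kernel and sum: 1·2 + 4·1 + 1·-1 + 10·-1 + 10·-2 + 11·-1 + 9·3 + 1·1.

-8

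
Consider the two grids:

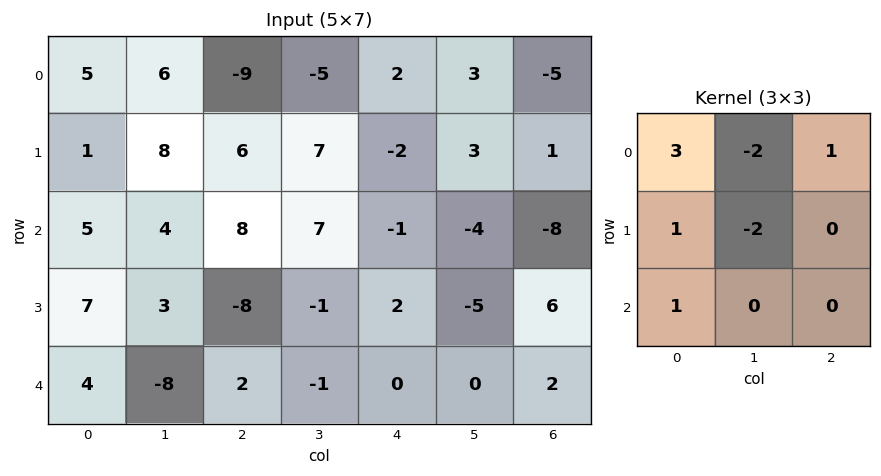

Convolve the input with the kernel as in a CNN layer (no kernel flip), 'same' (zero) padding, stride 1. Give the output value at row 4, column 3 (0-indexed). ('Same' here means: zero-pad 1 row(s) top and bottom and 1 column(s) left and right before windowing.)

The receptive field on the zero-padded input at this output position is [-8 -1 2 / 2 -1 0 / 0 0 0]. Elementwise product with the kernel and sum: -8·3 + -1·-2 + 2·1 + 2·1 + -1·-2 + 0·1.

-16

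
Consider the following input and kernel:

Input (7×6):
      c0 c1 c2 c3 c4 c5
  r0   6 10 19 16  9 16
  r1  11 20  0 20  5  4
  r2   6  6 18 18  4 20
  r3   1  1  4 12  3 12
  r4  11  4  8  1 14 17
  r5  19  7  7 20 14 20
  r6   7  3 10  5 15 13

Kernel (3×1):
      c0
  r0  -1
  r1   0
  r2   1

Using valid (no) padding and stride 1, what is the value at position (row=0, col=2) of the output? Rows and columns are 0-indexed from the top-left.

The receptive field on the input at this output position is [19 / 0 / 18]. Elementwise product with the kernel and sum: 19·-1 + 18·1.

-1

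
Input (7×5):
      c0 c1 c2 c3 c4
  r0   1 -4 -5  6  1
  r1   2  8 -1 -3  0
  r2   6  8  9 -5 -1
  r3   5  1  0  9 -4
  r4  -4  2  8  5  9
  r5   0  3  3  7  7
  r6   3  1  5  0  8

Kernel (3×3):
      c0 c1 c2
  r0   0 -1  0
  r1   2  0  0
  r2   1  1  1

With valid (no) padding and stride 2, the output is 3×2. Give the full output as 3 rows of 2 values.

31 -5
8 27
7 14

Output[0,0]: The receptive field on the input at this output position is [1 -4 -5 / 2 8 -1 / 6 8 9]. Elementwise product with the kernel and sum: -4·-1 + 2·2 + 6·1 + 8·1 + 9·1.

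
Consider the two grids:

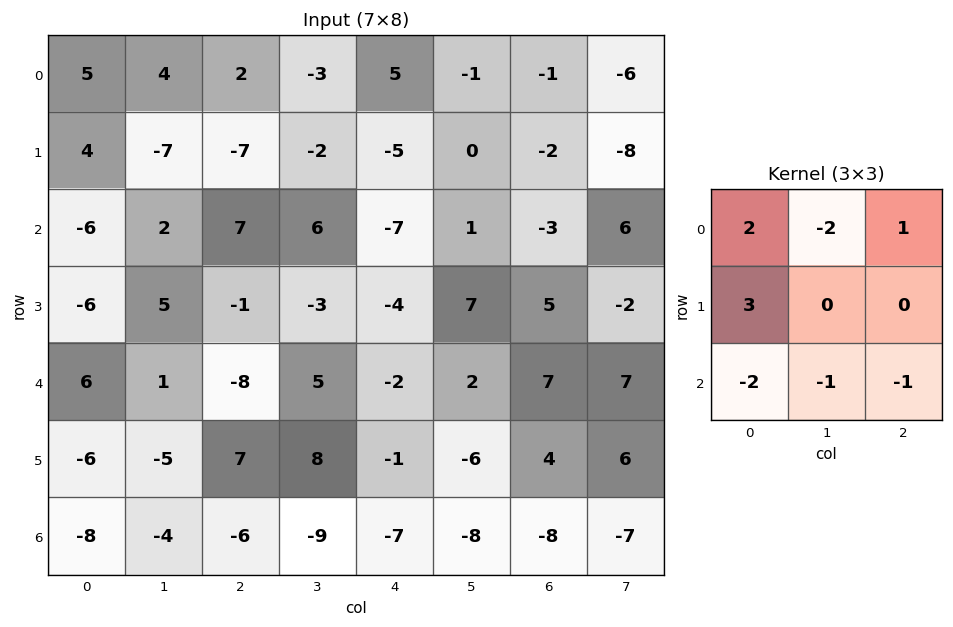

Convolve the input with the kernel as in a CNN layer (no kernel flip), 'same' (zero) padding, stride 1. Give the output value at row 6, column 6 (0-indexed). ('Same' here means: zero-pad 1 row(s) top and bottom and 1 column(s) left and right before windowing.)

-38

The receptive field on the zero-padded input at this output position is [-6 4 6 / -8 -8 -7 / 0 0 0]. Elementwise product with the kernel and sum: -6·2 + 4·-2 + 6·1 + -8·3 + 0·-2 + 0·-1 + 0·-1.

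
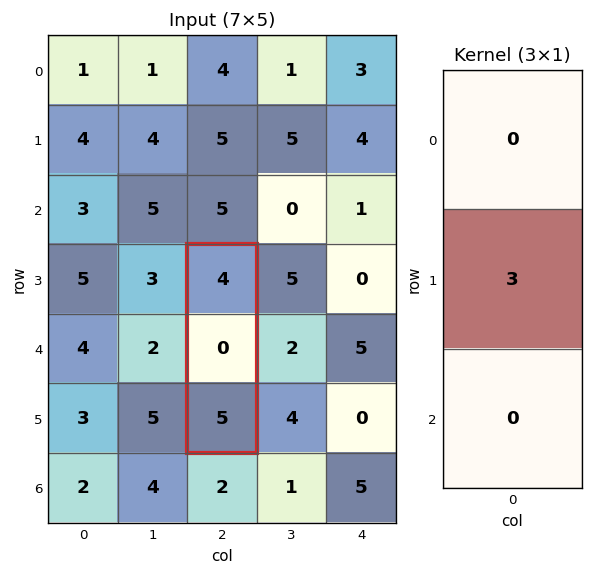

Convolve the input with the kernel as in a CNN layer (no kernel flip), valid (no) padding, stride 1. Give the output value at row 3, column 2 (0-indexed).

The receptive field on the input at this output position is [4 / 0 / 5]. Elementwise product with the kernel and sum: 0·3.

0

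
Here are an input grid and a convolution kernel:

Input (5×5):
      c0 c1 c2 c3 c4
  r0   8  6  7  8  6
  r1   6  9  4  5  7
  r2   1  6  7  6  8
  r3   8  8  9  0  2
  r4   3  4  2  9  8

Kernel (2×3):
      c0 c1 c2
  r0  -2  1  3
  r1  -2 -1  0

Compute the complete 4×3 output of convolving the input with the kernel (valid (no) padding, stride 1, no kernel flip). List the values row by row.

-10 -3 -1
1 -18 -2
1 -12 -2
9 -17 -25

Output[0,0]: The receptive field on the input at this output position is [8 6 7 / 6 9 4]. Elementwise product with the kernel and sum: 8·-2 + 6·1 + 7·3 + 6·-2 + 9·-1.
Output[0,1]: The receptive field on the input at this output position is [6 7 8 / 9 4 5]. Elementwise product with the kernel and sum: 6·-2 + 7·1 + 8·3 + 9·-2 + 4·-1.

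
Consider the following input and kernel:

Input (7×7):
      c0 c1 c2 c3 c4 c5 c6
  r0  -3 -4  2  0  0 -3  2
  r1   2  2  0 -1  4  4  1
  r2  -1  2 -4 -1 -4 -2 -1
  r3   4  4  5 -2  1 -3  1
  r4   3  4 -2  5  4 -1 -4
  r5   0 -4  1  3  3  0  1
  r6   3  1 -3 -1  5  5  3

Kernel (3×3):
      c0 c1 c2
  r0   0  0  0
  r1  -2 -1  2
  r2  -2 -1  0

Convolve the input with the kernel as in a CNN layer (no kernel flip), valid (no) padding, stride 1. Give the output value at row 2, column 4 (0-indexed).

The receptive field on the input at this output position is [-4 -2 -1 / 1 -3 1 / 4 -1 -4]. Elementwise product with the kernel and sum: 1·-2 + -3·-1 + 1·2 + 4·-2 + -1·-1.

-4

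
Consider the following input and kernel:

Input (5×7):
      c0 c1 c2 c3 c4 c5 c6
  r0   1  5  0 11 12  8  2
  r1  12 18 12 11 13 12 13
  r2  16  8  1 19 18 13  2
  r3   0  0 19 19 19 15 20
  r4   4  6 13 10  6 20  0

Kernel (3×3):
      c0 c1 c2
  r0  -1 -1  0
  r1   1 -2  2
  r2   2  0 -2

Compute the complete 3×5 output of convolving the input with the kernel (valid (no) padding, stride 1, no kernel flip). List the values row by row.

24 -11 -29 -2 27
-66 -24 -24 -7 -31
-4 -17 13 -46 10

Output[0,0]: The receptive field on the input at this output position is [1 5 0 / 12 18 12 / 16 8 1]. Elementwise product with the kernel and sum: 1·-1 + 5·-1 + 12·1 + 18·-2 + 12·2 + 16·2 + 1·-2.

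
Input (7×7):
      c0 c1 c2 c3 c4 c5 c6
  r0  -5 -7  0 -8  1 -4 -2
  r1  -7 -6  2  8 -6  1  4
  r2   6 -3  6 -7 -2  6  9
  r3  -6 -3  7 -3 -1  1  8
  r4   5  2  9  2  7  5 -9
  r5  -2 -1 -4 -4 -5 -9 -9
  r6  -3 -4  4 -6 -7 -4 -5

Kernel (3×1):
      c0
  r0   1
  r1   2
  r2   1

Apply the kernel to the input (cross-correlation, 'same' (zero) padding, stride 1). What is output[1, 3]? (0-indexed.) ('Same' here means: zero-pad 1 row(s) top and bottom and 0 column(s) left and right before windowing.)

1

The receptive field on the zero-padded input at this output position is [-8 / 8 / -7]. Elementwise product with the kernel and sum: -8·1 + 8·2 + -7·1.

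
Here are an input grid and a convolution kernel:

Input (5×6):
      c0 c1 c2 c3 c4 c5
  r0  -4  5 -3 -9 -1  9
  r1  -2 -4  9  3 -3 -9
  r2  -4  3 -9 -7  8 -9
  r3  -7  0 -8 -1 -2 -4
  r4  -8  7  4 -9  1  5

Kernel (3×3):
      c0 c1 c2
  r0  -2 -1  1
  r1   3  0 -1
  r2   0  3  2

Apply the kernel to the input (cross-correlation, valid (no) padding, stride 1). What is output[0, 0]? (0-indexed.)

The receptive field on the input at this output position is [-4 5 -3 / -2 -4 9 / -4 3 -9]. Elementwise product with the kernel and sum: -4·-2 + 5·-1 + -3·1 + -2·3 + 9·-1 + 3·3 + -9·2.

-24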